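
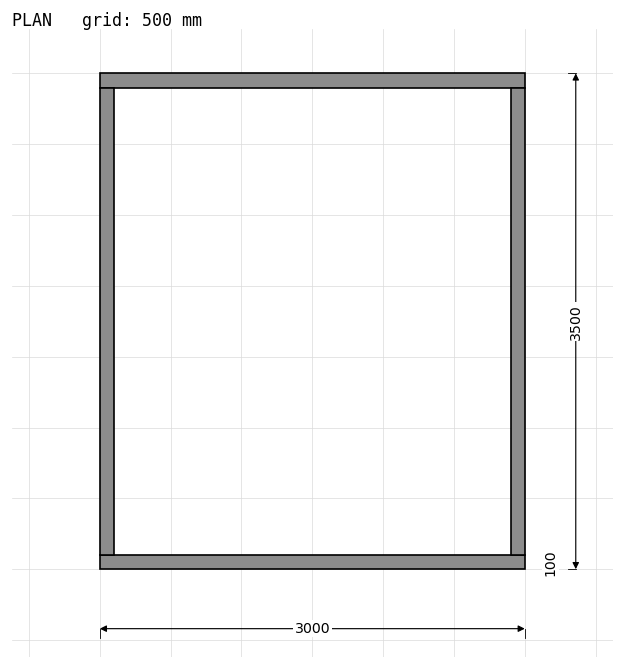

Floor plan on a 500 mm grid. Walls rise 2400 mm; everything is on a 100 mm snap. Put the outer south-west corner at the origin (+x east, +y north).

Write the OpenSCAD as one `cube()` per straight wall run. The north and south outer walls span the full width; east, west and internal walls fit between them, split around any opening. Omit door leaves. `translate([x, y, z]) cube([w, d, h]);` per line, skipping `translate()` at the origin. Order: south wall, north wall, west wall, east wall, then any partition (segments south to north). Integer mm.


cube([3000, 100, 2400]);
translate([0, 3400, 0]) cube([3000, 100, 2400]);
translate([0, 100, 0]) cube([100, 3300, 2400]);
translate([2900, 100, 0]) cube([100, 3300, 2400]);


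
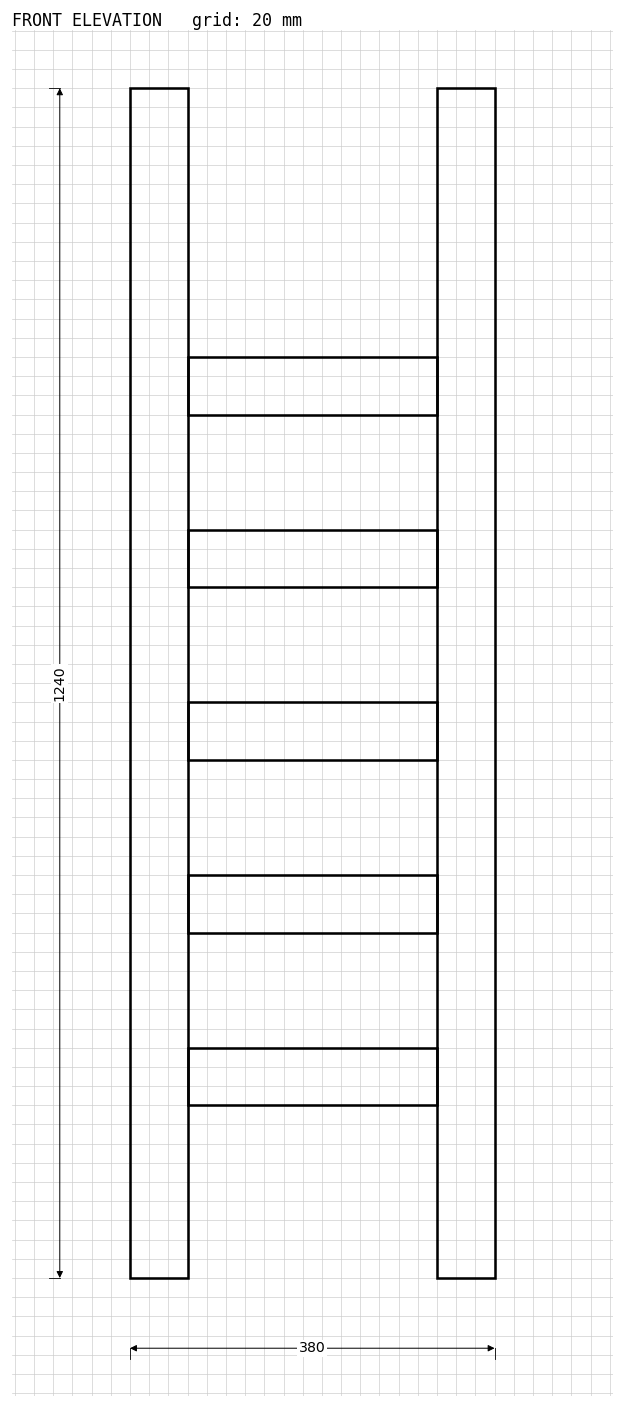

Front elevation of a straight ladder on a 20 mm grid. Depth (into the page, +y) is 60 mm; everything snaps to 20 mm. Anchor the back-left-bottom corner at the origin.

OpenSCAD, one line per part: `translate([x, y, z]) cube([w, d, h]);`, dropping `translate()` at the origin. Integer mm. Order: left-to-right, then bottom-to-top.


cube([60, 60, 1240]);
translate([60, 0, 180]) cube([260, 60, 60]);
translate([60, 0, 360]) cube([260, 60, 60]);
translate([60, 0, 540]) cube([260, 60, 60]);
translate([60, 0, 720]) cube([260, 60, 60]);
translate([60, 0, 900]) cube([260, 60, 60]);
translate([320, 0, 0]) cube([60, 60, 1240]);


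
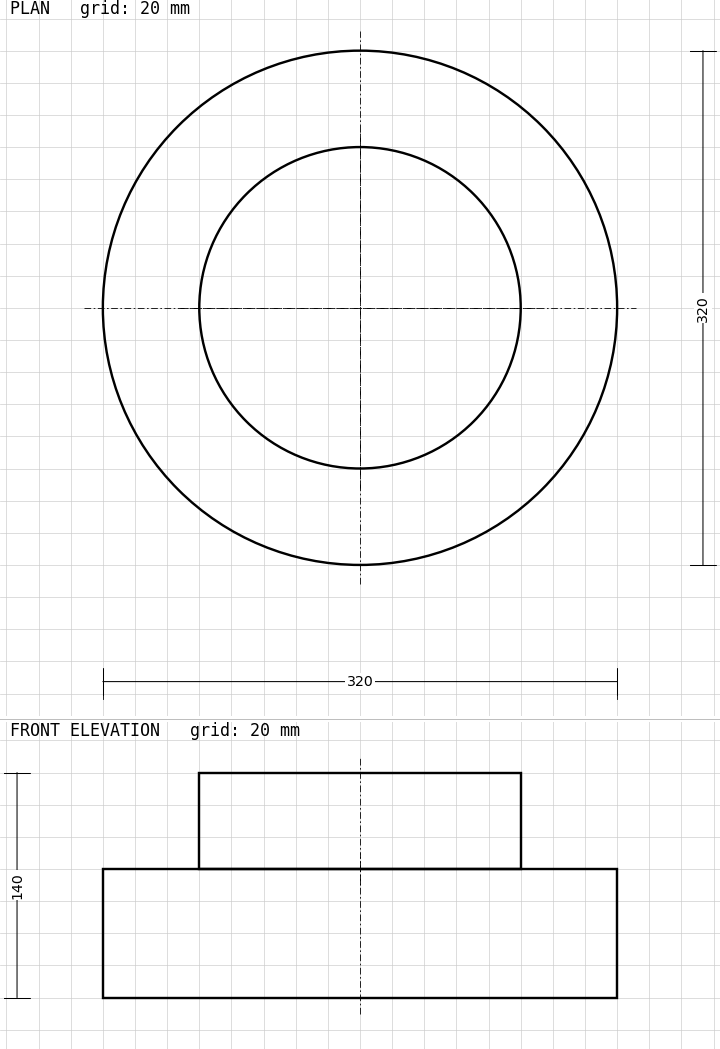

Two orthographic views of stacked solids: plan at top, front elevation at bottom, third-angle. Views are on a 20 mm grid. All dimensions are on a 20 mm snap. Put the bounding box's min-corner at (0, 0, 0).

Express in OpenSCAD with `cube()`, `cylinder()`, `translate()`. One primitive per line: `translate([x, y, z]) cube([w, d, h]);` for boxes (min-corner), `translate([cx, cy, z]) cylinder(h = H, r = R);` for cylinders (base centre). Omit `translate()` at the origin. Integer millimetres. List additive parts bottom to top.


translate([160, 160, 0]) cylinder(h = 80, r = 160);
translate([160, 160, 80]) cylinder(h = 60, r = 100);


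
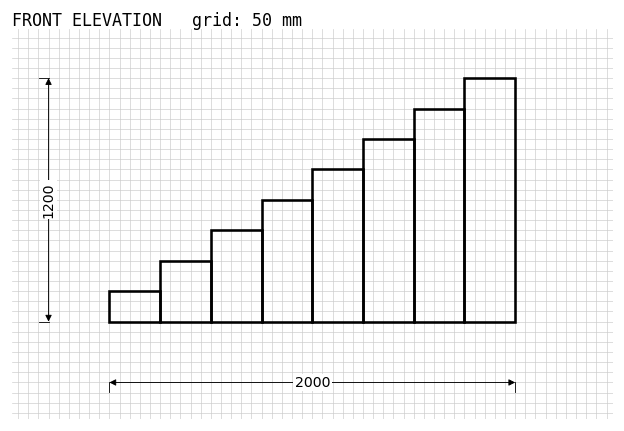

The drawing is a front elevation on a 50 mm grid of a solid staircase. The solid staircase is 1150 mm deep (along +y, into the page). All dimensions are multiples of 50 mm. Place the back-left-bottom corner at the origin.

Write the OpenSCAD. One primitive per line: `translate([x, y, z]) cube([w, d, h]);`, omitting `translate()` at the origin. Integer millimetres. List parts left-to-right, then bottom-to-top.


cube([250, 1150, 150]);
translate([250, 0, 0]) cube([250, 1150, 300]);
translate([500, 0, 0]) cube([250, 1150, 450]);
translate([750, 0, 0]) cube([250, 1150, 600]);
translate([1000, 0, 0]) cube([250, 1150, 750]);
translate([1250, 0, 0]) cube([250, 1150, 900]);
translate([1500, 0, 0]) cube([250, 1150, 1050]);
translate([1750, 0, 0]) cube([250, 1150, 1200]);


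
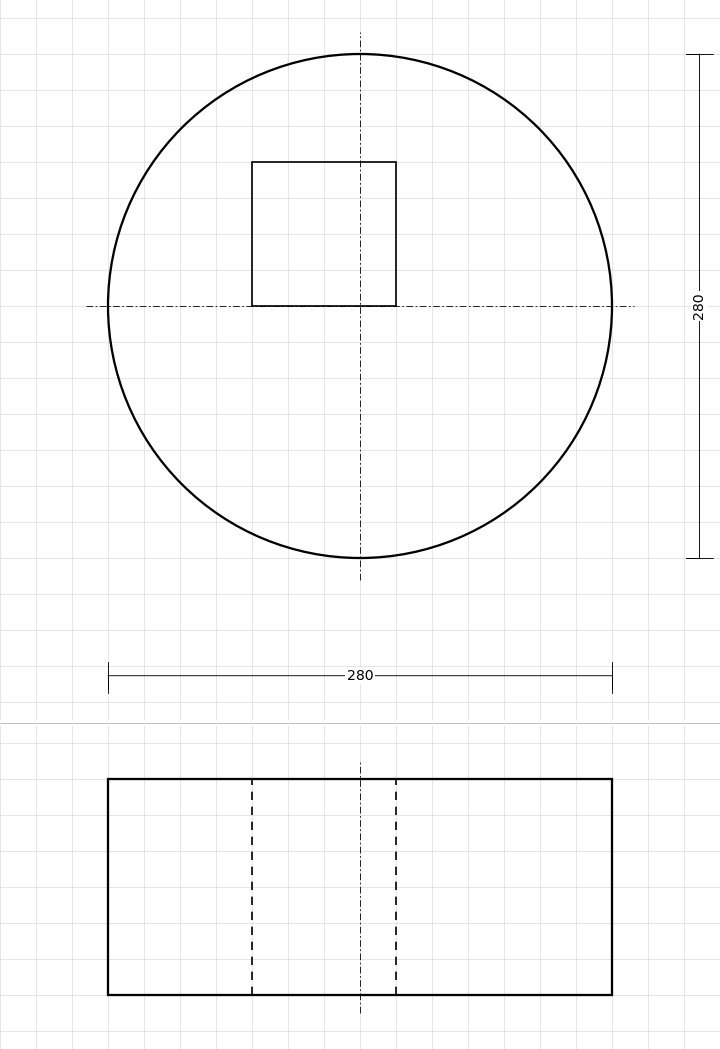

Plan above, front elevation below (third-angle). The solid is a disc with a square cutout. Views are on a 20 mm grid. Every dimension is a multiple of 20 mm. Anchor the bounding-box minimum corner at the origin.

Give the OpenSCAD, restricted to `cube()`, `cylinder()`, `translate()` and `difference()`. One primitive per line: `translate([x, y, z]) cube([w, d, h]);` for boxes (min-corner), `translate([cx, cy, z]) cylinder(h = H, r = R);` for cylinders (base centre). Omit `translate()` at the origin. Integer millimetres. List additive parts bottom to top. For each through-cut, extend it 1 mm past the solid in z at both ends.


difference() {
  translate([140, 140, 0]) cylinder(h = 120, r = 140);
  translate([80, 140, -1]) cube([80, 80, 122]);
}


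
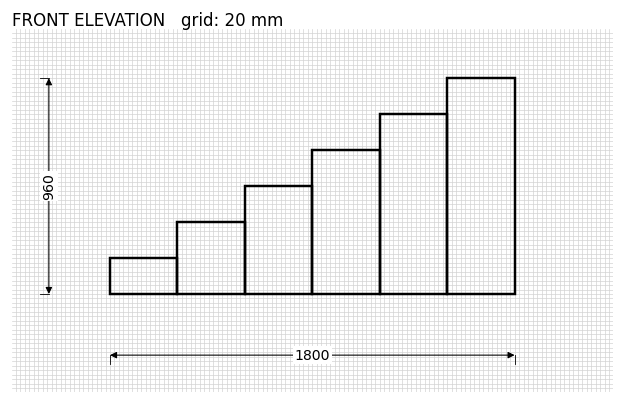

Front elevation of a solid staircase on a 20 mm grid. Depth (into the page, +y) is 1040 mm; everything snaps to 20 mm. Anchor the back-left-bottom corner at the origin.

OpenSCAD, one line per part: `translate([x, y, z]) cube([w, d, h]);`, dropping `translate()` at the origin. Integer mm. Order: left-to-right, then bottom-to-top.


cube([300, 1040, 160]);
translate([300, 0, 0]) cube([300, 1040, 320]);
translate([600, 0, 0]) cube([300, 1040, 480]);
translate([900, 0, 0]) cube([300, 1040, 640]);
translate([1200, 0, 0]) cube([300, 1040, 800]);
translate([1500, 0, 0]) cube([300, 1040, 960]);


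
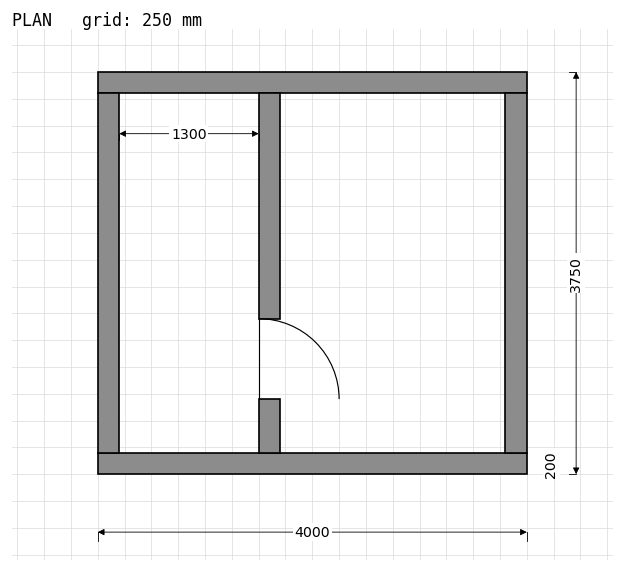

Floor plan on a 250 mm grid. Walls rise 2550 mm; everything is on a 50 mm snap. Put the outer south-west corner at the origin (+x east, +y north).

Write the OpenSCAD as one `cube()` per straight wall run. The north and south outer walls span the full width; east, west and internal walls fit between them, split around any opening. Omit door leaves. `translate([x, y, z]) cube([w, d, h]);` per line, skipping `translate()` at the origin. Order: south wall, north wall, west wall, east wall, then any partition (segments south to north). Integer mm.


cube([4000, 200, 2550]);
translate([0, 3550, 0]) cube([4000, 200, 2550]);
translate([0, 200, 0]) cube([200, 3350, 2550]);
translate([3800, 200, 0]) cube([200, 3350, 2550]);
translate([1500, 200, 0]) cube([200, 500, 2550]);
translate([1500, 1450, 0]) cube([200, 2100, 2550]);


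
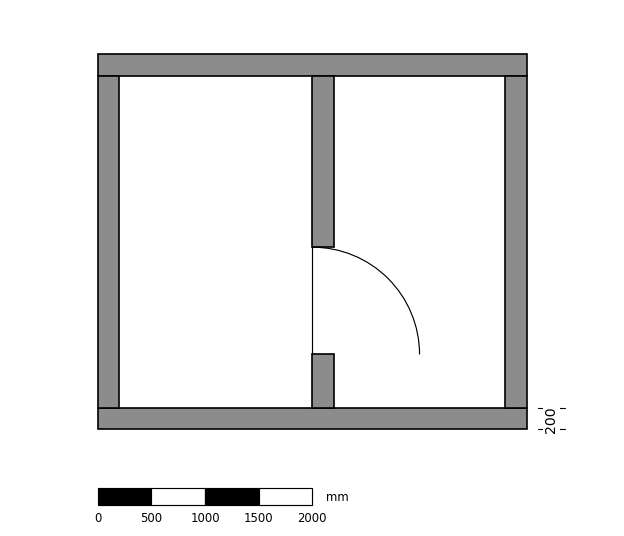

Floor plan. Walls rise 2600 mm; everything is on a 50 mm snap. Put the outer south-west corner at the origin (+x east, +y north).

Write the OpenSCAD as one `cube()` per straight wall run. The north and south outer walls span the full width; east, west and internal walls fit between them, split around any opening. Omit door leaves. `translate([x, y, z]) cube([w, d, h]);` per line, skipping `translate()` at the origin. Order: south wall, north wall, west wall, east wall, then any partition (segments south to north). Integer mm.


cube([4000, 200, 2600]);
translate([0, 3300, 0]) cube([4000, 200, 2600]);
translate([0, 200, 0]) cube([200, 3100, 2600]);
translate([3800, 200, 0]) cube([200, 3100, 2600]);
translate([2000, 200, 0]) cube([200, 500, 2600]);
translate([2000, 1700, 0]) cube([200, 1600, 2600]);


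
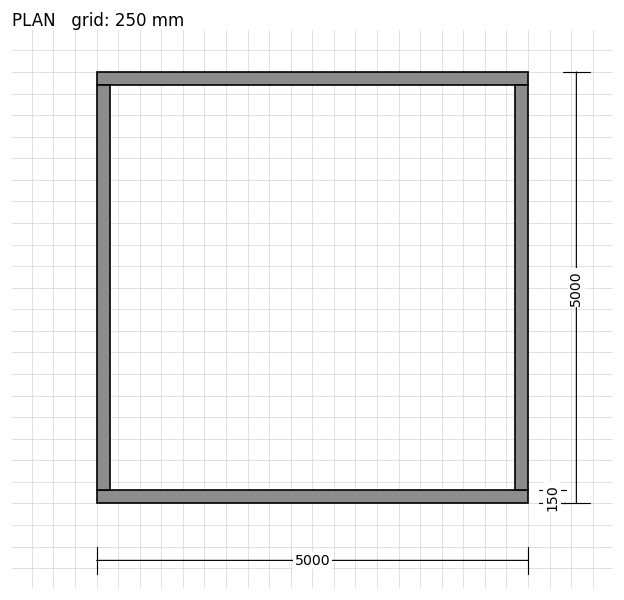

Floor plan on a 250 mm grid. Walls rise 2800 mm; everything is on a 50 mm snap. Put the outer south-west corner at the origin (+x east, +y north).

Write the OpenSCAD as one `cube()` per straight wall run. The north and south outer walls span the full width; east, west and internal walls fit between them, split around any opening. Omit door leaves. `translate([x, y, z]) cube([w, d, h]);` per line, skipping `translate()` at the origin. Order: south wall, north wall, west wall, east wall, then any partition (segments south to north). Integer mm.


cube([5000, 150, 2800]);
translate([0, 4850, 0]) cube([5000, 150, 2800]);
translate([0, 150, 0]) cube([150, 4700, 2800]);
translate([4850, 150, 0]) cube([150, 4700, 2800]);


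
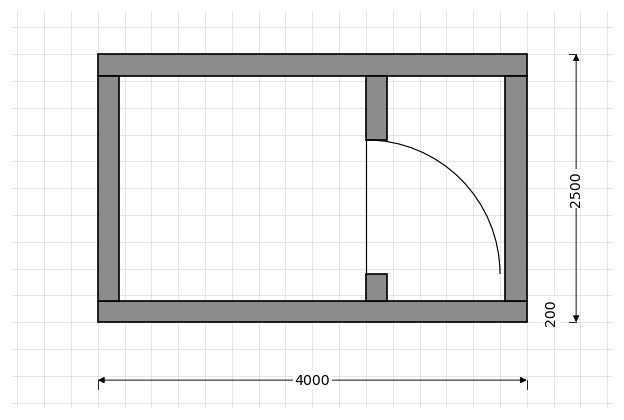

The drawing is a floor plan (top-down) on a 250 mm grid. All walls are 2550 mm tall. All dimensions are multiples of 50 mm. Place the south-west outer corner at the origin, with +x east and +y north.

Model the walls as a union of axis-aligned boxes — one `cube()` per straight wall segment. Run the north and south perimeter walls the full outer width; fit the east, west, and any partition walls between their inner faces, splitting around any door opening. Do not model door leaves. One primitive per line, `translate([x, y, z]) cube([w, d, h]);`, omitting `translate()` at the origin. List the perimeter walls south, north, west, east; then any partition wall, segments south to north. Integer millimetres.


cube([4000, 200, 2550]);
translate([0, 2300, 0]) cube([4000, 200, 2550]);
translate([0, 200, 0]) cube([200, 2100, 2550]);
translate([3800, 200, 0]) cube([200, 2100, 2550]);
translate([2500, 200, 0]) cube([200, 250, 2550]);
translate([2500, 1700, 0]) cube([200, 600, 2550]);


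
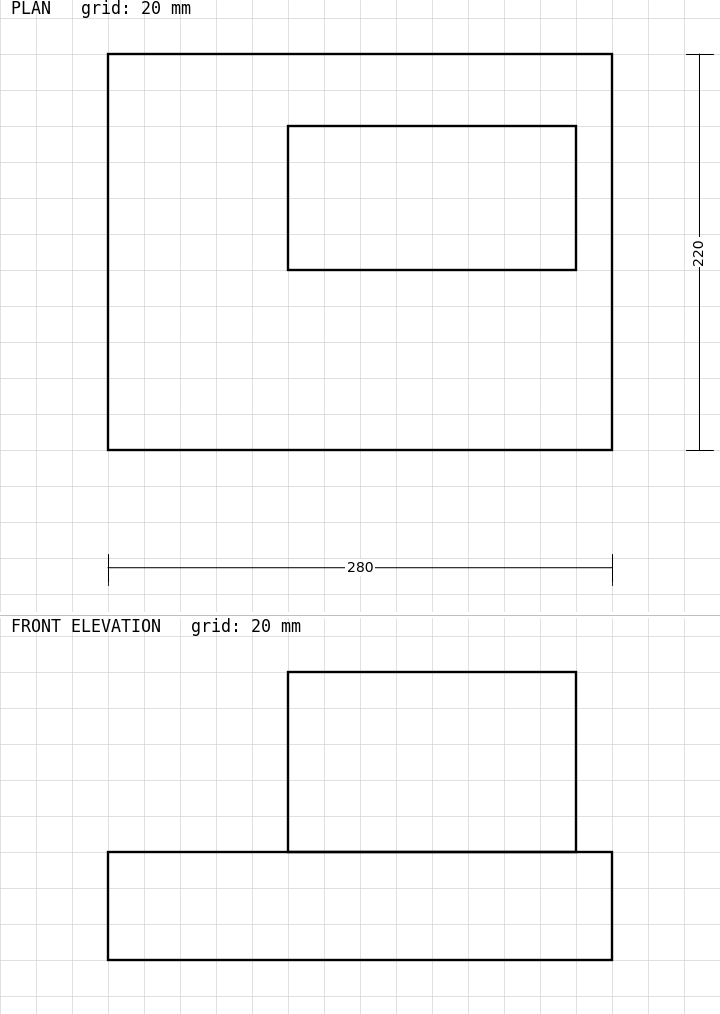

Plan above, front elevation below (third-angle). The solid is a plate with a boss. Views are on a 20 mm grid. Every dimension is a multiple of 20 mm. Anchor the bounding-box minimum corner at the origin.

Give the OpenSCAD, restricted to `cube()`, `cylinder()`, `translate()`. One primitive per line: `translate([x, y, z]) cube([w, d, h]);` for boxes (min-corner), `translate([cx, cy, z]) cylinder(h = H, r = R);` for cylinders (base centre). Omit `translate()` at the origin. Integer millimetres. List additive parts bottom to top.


cube([280, 220, 60]);
translate([100, 100, 60]) cube([160, 80, 100]);


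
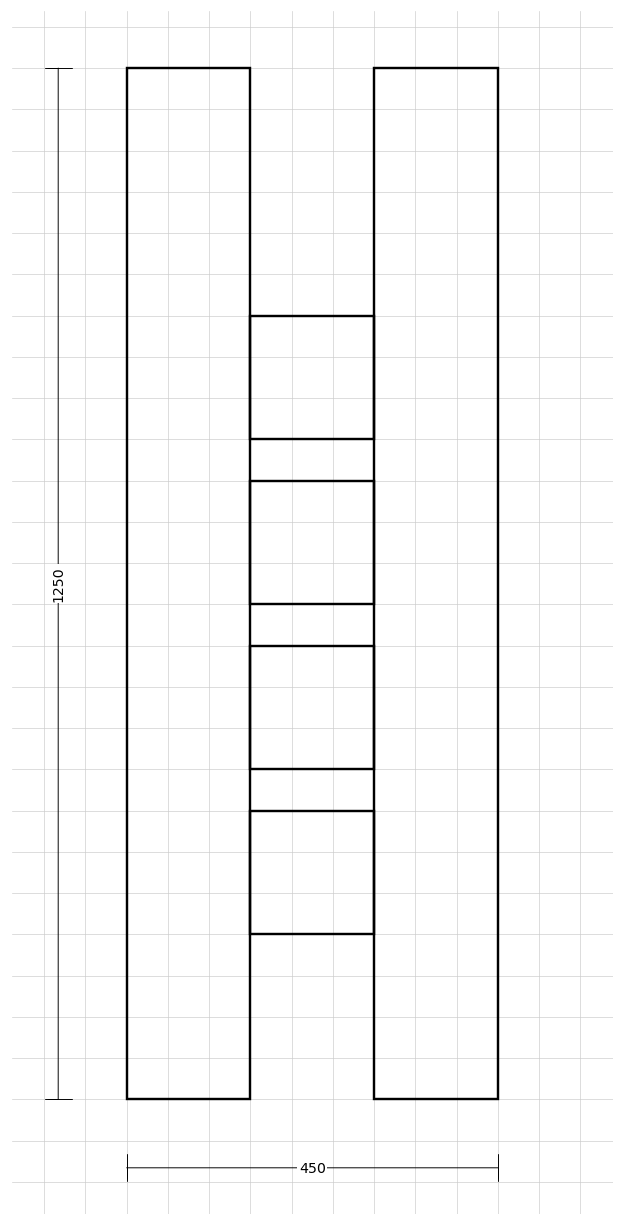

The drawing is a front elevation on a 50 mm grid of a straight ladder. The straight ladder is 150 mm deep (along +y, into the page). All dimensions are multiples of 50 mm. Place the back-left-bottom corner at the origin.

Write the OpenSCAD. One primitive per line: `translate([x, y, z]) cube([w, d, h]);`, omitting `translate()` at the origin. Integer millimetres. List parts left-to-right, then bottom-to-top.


cube([150, 150, 1250]);
translate([150, 0, 200]) cube([150, 150, 150]);
translate([150, 0, 400]) cube([150, 150, 150]);
translate([150, 0, 600]) cube([150, 150, 150]);
translate([150, 0, 800]) cube([150, 150, 150]);
translate([300, 0, 0]) cube([150, 150, 1250]);


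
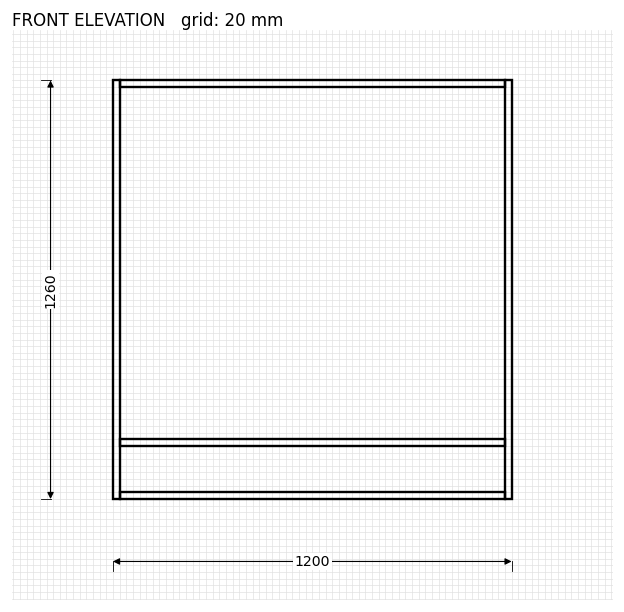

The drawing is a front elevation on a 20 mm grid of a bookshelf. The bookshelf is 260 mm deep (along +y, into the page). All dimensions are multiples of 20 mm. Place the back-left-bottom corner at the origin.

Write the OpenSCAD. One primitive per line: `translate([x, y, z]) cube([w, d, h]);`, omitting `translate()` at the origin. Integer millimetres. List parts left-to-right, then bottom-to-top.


cube([20, 260, 1260]);
translate([20, 0, 0]) cube([1160, 260, 20]);
translate([20, 0, 160]) cube([1160, 260, 20]);
translate([20, 0, 1240]) cube([1160, 260, 20]);
translate([1180, 0, 0]) cube([20, 260, 1260]);


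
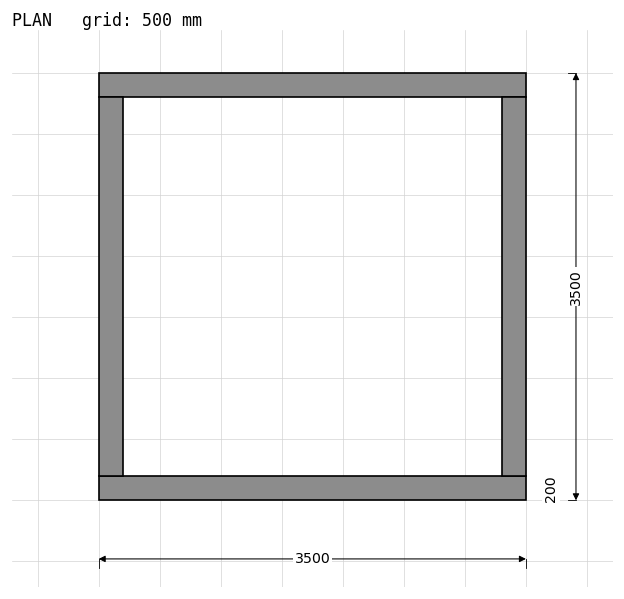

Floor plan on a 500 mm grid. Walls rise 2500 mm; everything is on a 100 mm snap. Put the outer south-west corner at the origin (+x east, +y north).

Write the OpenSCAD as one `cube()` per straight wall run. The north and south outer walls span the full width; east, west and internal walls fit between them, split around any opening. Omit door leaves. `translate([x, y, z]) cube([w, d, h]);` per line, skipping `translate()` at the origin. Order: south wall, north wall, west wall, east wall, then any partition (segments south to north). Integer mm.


cube([3500, 200, 2500]);
translate([0, 3300, 0]) cube([3500, 200, 2500]);
translate([0, 200, 0]) cube([200, 3100, 2500]);
translate([3300, 200, 0]) cube([200, 3100, 2500]);


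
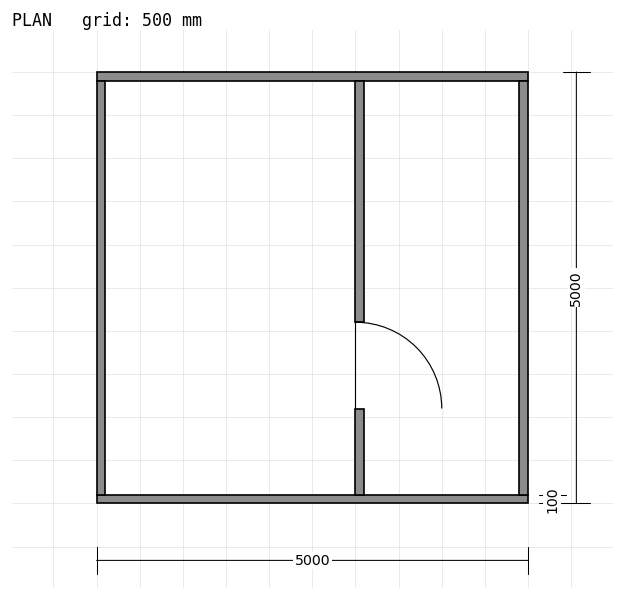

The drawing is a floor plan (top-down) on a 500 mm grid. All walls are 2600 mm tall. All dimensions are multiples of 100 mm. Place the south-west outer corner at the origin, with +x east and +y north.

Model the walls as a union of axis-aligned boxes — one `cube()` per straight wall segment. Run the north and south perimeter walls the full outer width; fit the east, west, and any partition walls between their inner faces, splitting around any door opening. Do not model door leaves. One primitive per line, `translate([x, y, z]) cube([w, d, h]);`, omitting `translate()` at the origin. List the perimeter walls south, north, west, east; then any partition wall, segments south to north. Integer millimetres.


cube([5000, 100, 2600]);
translate([0, 4900, 0]) cube([5000, 100, 2600]);
translate([0, 100, 0]) cube([100, 4800, 2600]);
translate([4900, 100, 0]) cube([100, 4800, 2600]);
translate([3000, 100, 0]) cube([100, 1000, 2600]);
translate([3000, 2100, 0]) cube([100, 2800, 2600]);


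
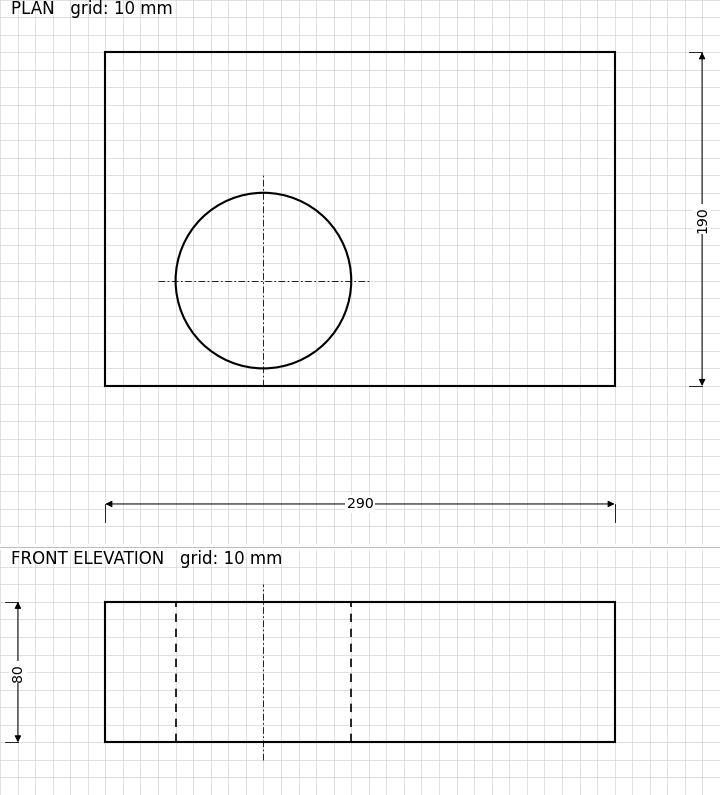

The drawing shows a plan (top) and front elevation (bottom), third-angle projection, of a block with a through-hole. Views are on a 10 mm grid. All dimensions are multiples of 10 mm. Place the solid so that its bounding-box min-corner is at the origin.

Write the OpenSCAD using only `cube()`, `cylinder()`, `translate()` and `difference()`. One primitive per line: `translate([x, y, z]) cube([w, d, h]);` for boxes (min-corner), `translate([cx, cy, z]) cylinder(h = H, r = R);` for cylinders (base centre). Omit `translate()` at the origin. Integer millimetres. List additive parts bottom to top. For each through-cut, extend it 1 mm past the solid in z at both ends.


difference() {
  cube([290, 190, 80]);
  translate([90, 60, -1]) cylinder(h = 82, r = 50);
}


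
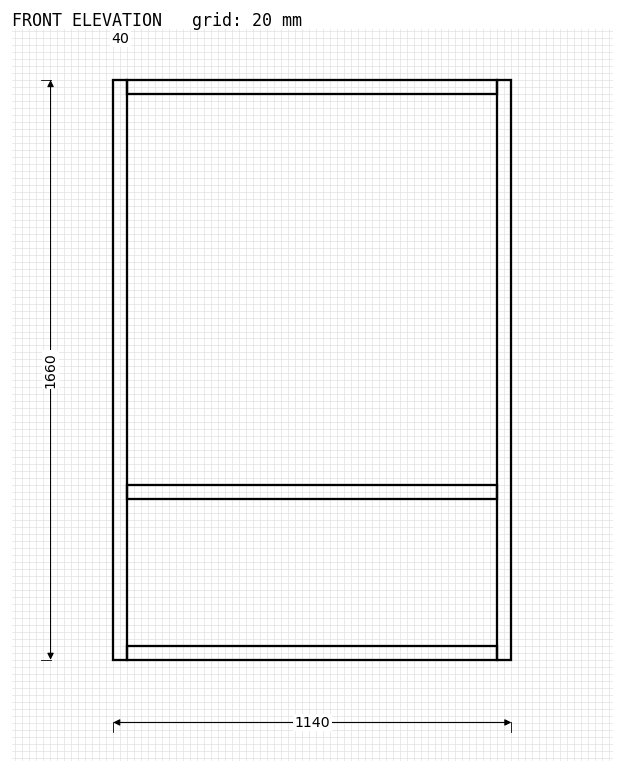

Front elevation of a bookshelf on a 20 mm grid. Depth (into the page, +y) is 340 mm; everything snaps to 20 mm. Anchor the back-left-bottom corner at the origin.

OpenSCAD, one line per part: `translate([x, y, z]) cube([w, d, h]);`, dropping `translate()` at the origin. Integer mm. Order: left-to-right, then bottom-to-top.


cube([40, 340, 1660]);
translate([40, 0, 0]) cube([1060, 340, 40]);
translate([40, 0, 460]) cube([1060, 340, 40]);
translate([40, 0, 1620]) cube([1060, 340, 40]);
translate([1100, 0, 0]) cube([40, 340, 1660]);


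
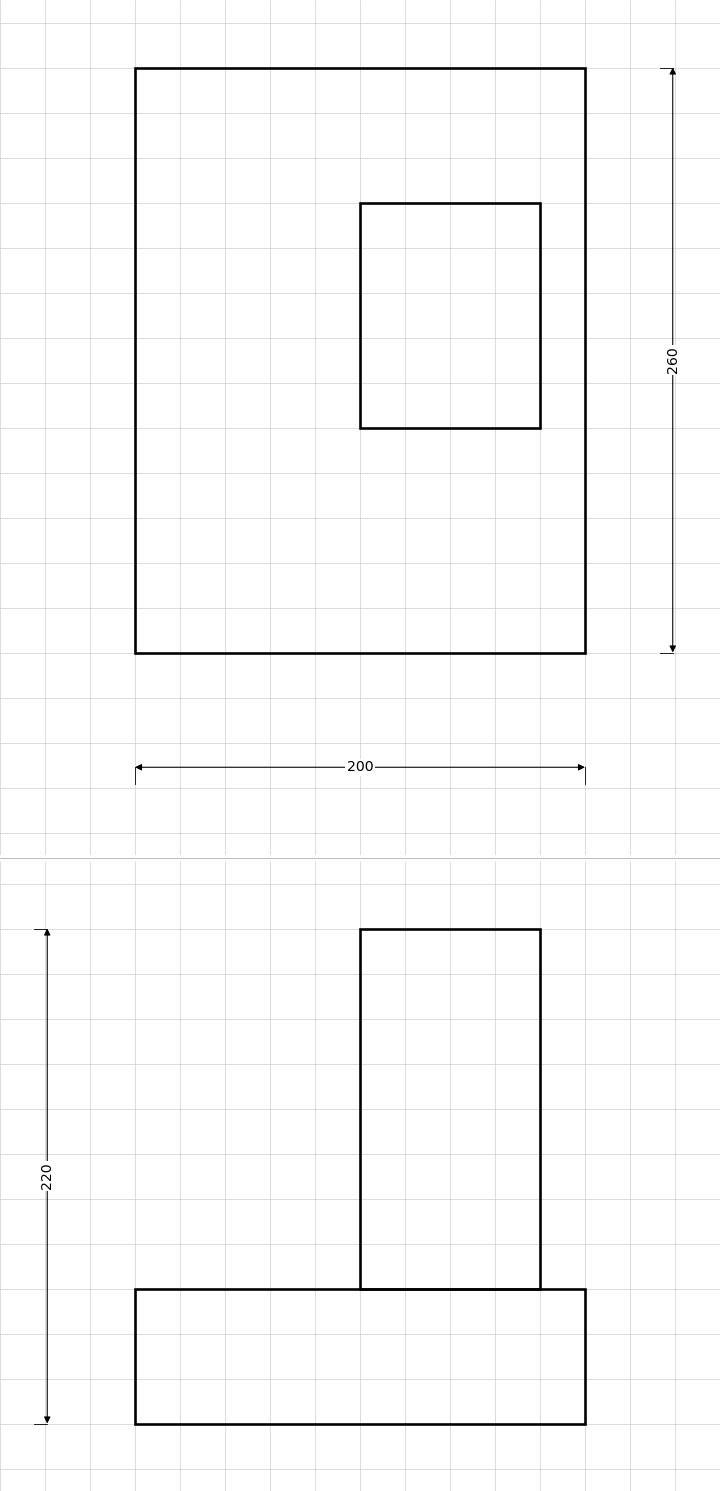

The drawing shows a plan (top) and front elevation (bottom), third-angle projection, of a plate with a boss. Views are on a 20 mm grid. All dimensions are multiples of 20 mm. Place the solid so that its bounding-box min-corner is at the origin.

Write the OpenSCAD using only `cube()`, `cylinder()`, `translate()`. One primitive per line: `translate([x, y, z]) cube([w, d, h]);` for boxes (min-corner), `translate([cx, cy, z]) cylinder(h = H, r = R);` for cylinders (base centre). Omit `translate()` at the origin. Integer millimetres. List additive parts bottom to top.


cube([200, 260, 60]);
translate([100, 100, 60]) cube([80, 100, 160]);


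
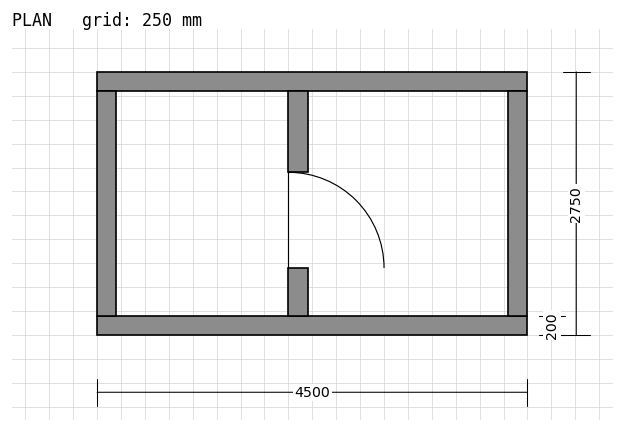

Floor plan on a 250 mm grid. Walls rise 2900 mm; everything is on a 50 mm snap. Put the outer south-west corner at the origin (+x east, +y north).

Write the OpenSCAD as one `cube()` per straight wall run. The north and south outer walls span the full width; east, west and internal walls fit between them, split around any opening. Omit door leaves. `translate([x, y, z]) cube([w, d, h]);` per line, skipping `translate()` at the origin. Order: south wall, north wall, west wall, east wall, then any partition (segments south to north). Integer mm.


cube([4500, 200, 2900]);
translate([0, 2550, 0]) cube([4500, 200, 2900]);
translate([0, 200, 0]) cube([200, 2350, 2900]);
translate([4300, 200, 0]) cube([200, 2350, 2900]);
translate([2000, 200, 0]) cube([200, 500, 2900]);
translate([2000, 1700, 0]) cube([200, 850, 2900]);


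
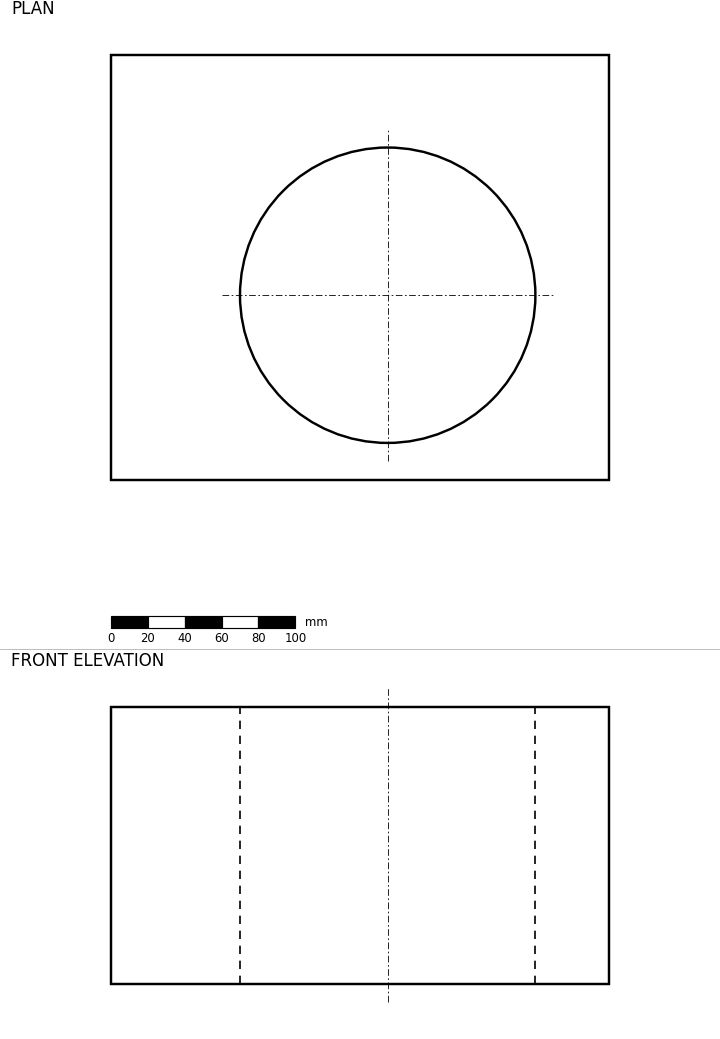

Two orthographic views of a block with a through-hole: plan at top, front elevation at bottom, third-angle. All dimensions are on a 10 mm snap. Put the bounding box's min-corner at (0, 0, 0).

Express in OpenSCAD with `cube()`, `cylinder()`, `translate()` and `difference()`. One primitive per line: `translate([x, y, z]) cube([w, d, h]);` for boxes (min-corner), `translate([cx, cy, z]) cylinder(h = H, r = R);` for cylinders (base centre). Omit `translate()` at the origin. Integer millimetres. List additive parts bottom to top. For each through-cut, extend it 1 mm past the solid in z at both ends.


difference() {
  cube([270, 230, 150]);
  translate([150, 100, -1]) cylinder(h = 152, r = 80);
}


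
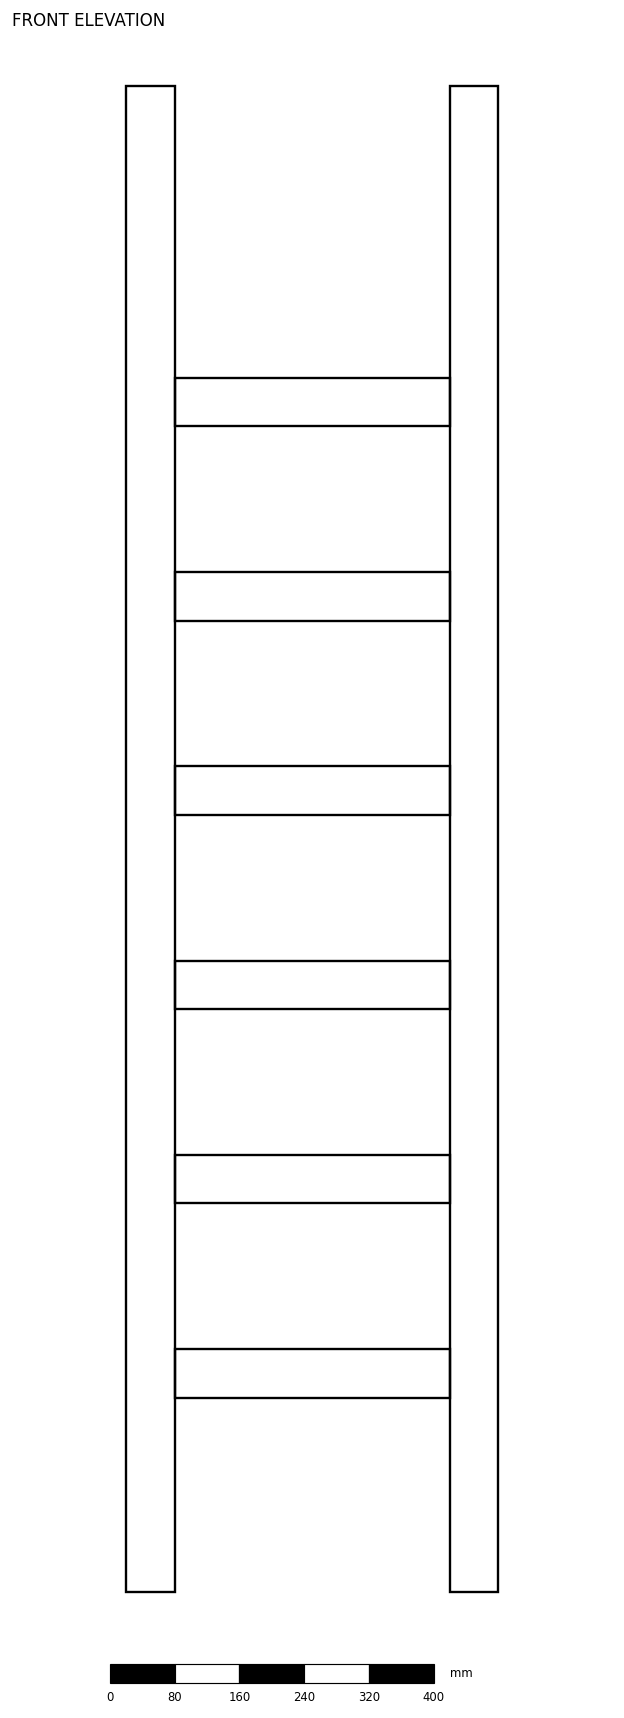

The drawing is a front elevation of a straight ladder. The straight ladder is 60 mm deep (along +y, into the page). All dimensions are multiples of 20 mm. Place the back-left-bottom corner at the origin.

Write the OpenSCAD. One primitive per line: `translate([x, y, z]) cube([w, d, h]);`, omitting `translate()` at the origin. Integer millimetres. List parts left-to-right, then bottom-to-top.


cube([60, 60, 1860]);
translate([60, 0, 240]) cube([340, 60, 60]);
translate([60, 0, 480]) cube([340, 60, 60]);
translate([60, 0, 720]) cube([340, 60, 60]);
translate([60, 0, 960]) cube([340, 60, 60]);
translate([60, 0, 1200]) cube([340, 60, 60]);
translate([60, 0, 1440]) cube([340, 60, 60]);
translate([400, 0, 0]) cube([60, 60, 1860]);


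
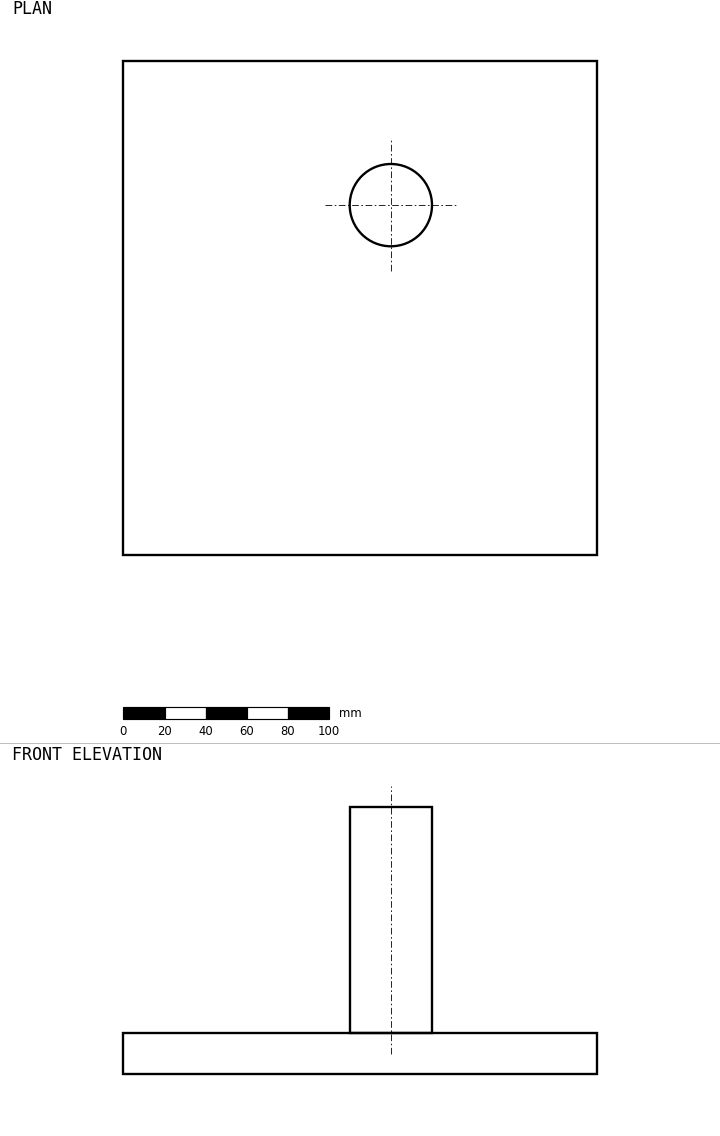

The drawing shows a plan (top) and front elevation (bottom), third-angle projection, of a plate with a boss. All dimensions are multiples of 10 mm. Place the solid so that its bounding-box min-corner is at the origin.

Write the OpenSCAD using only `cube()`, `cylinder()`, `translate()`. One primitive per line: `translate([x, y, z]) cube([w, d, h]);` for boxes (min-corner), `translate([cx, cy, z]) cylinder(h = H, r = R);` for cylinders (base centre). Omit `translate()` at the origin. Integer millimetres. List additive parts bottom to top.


cube([230, 240, 20]);
translate([130, 170, 20]) cylinder(h = 110, r = 20);


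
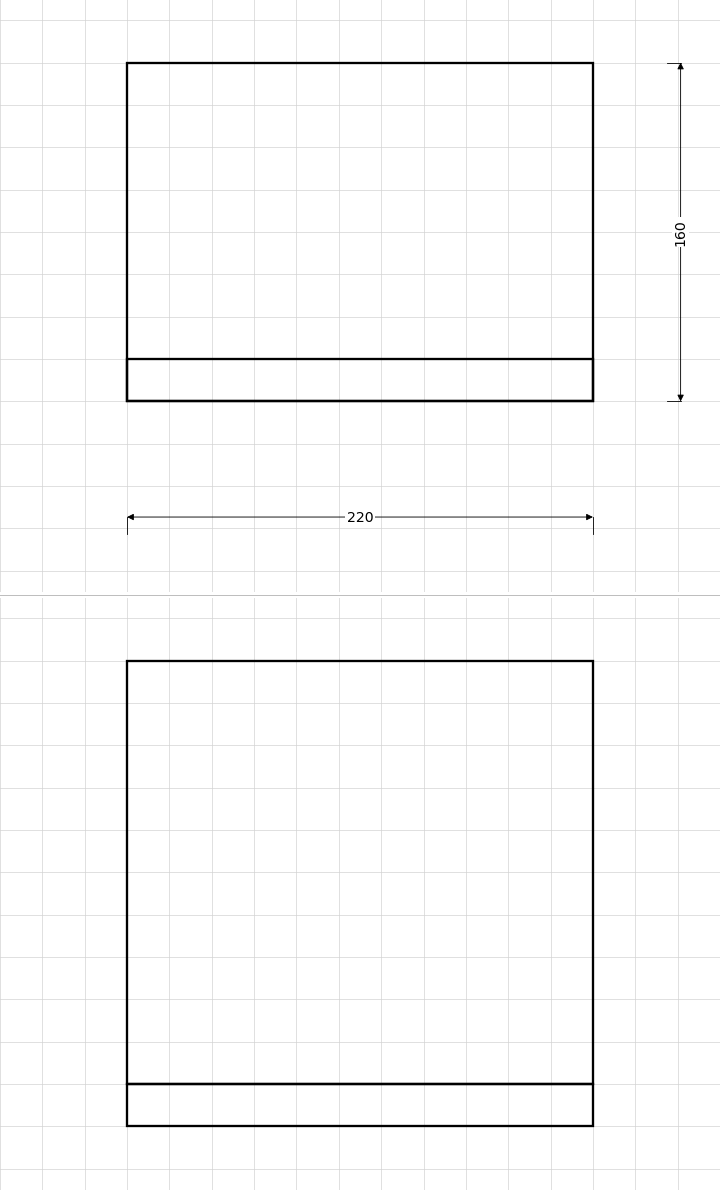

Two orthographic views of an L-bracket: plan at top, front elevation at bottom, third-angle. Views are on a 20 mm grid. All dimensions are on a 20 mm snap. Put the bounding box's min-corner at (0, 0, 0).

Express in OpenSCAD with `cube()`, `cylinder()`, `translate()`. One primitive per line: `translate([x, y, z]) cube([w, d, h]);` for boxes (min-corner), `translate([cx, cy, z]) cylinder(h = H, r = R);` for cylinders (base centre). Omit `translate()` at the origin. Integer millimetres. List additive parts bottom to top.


cube([220, 160, 20]);
translate([0, 0, 20]) cube([220, 20, 200]);


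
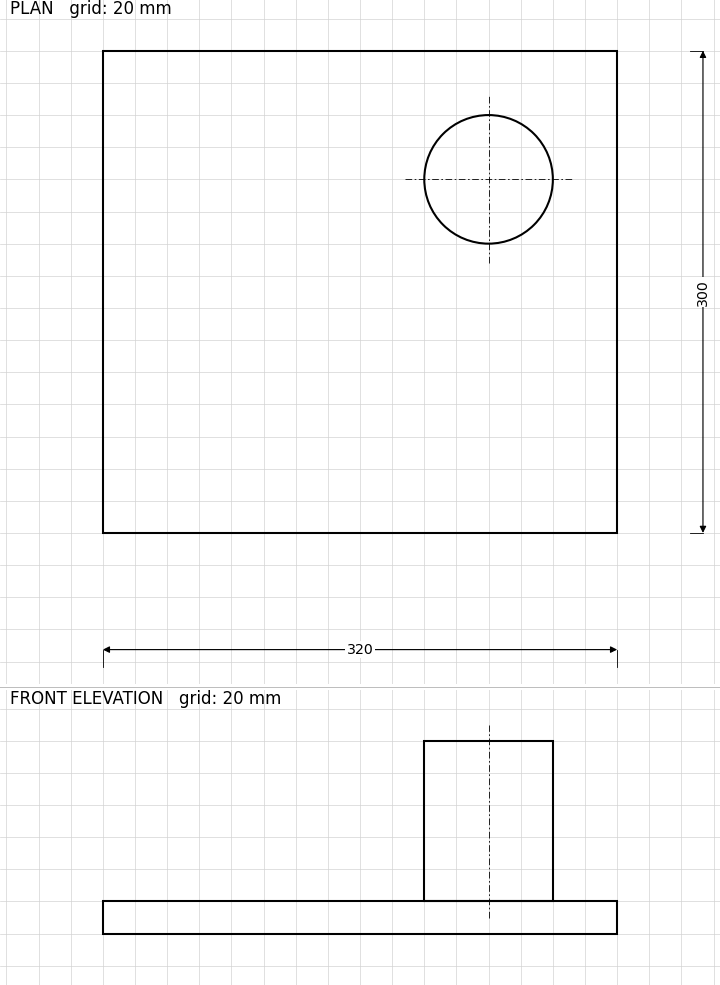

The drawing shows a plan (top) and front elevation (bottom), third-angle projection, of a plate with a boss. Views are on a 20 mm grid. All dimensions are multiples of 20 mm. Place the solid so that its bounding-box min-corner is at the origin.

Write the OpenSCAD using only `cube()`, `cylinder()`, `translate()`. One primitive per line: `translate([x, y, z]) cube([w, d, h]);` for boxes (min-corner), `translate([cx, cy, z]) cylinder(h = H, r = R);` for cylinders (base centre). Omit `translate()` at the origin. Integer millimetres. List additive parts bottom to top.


cube([320, 300, 20]);
translate([240, 220, 20]) cylinder(h = 100, r = 40);


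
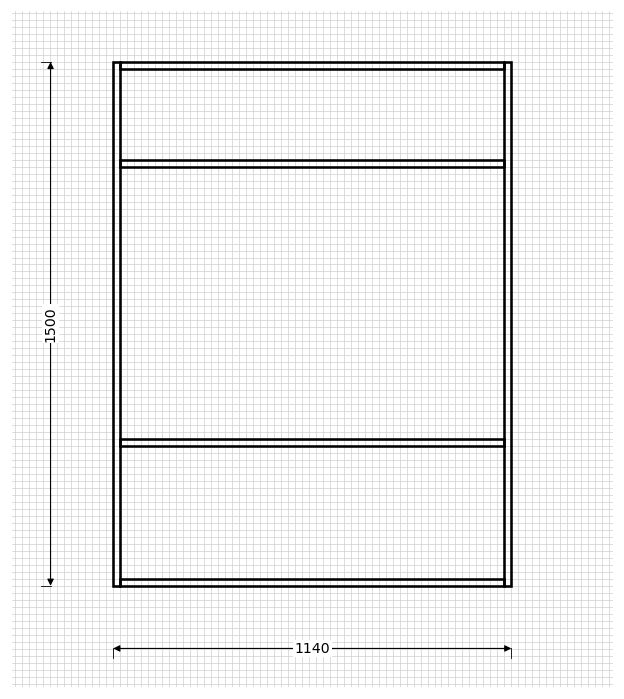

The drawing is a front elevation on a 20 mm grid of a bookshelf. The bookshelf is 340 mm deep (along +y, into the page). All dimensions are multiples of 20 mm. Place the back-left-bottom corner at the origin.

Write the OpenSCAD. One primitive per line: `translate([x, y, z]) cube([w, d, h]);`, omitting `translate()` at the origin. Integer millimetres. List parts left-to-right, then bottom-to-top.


cube([20, 340, 1500]);
translate([20, 0, 0]) cube([1100, 340, 20]);
translate([20, 0, 400]) cube([1100, 340, 20]);
translate([20, 0, 1200]) cube([1100, 340, 20]);
translate([20, 0, 1480]) cube([1100, 340, 20]);
translate([1120, 0, 0]) cube([20, 340, 1500]);


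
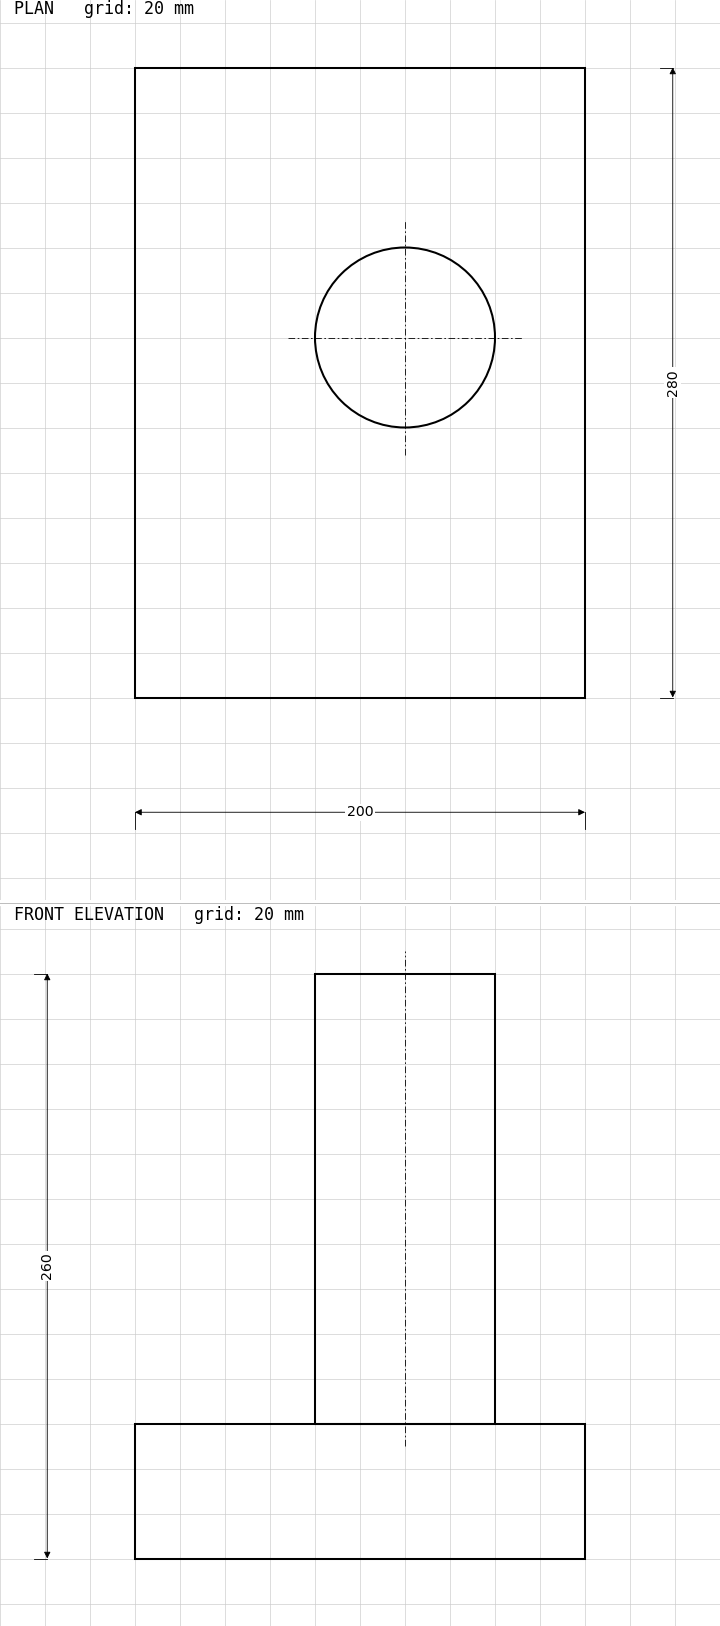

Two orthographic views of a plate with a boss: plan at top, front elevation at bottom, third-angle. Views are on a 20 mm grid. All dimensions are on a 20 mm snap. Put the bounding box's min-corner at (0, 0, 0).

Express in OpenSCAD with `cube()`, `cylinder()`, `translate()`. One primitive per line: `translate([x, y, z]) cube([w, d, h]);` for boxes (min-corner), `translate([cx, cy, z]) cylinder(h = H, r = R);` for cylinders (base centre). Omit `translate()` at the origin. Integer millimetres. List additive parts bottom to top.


cube([200, 280, 60]);
translate([120, 160, 60]) cylinder(h = 200, r = 40);


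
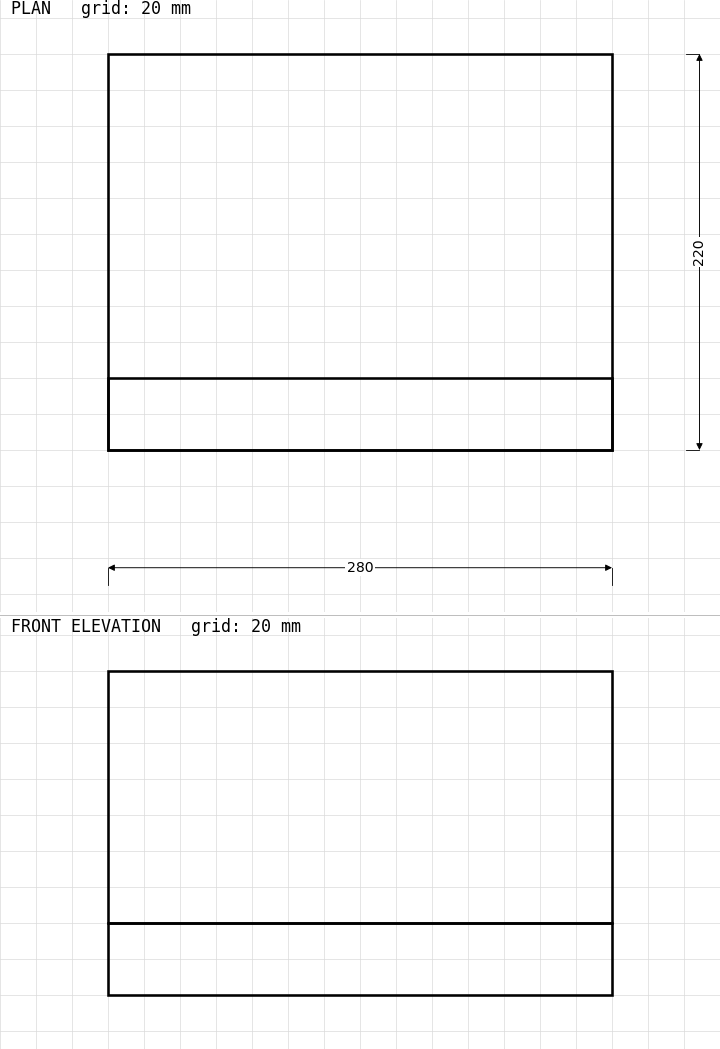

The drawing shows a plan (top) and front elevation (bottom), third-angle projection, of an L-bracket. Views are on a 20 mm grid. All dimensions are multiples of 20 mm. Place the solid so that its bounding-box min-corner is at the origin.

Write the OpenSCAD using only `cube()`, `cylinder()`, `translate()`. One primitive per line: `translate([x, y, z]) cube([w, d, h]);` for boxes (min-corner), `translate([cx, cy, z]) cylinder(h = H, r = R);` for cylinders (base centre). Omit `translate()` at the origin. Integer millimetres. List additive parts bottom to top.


cube([280, 220, 40]);
translate([0, 0, 40]) cube([280, 40, 140]);


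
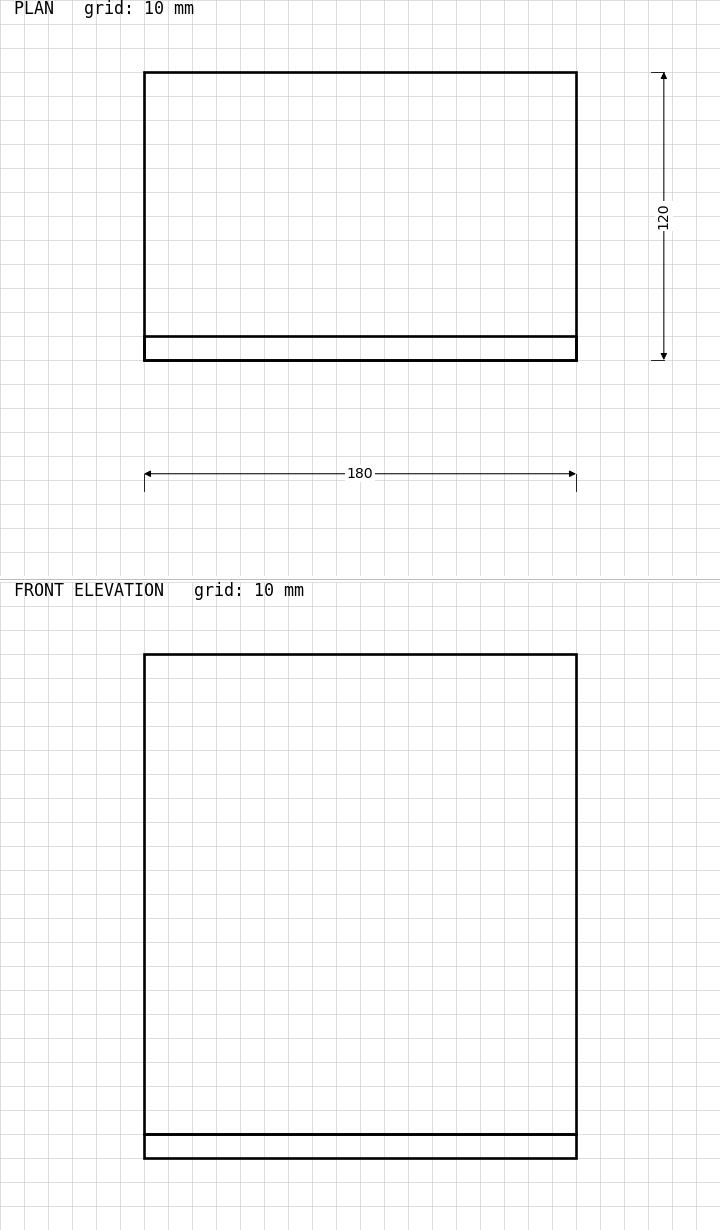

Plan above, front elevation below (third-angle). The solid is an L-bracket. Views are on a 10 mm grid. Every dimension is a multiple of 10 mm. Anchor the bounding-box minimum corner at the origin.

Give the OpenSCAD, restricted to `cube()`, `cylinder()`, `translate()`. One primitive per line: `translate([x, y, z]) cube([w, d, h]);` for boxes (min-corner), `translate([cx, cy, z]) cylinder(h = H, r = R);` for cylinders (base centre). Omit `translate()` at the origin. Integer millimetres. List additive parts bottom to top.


cube([180, 120, 10]);
translate([0, 0, 10]) cube([180, 10, 200]);


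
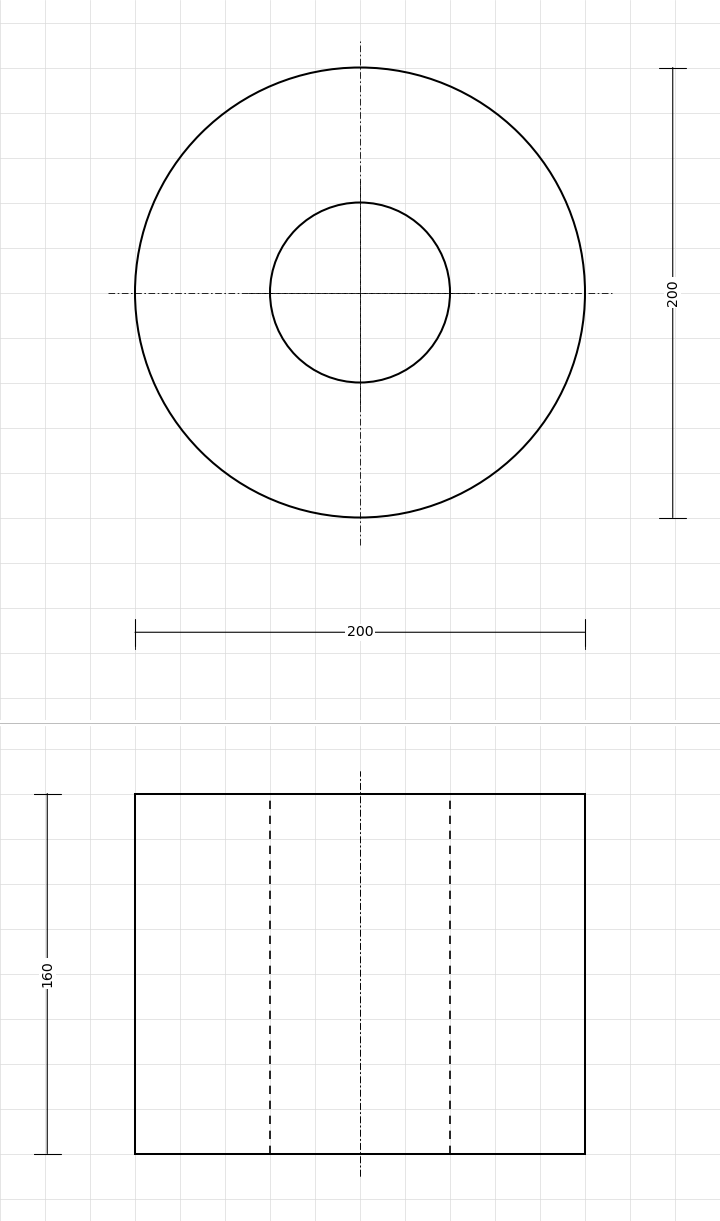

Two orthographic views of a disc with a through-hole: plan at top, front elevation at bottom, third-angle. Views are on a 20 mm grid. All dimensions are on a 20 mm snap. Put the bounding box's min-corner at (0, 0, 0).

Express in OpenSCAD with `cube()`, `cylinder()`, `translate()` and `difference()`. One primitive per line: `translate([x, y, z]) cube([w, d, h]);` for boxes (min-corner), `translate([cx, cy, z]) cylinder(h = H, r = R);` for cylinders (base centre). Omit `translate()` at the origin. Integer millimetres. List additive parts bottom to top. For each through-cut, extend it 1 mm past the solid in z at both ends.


difference() {
  translate([100, 100, 0]) cylinder(h = 160, r = 100);
  translate([100, 100, -1]) cylinder(h = 162, r = 40);
}


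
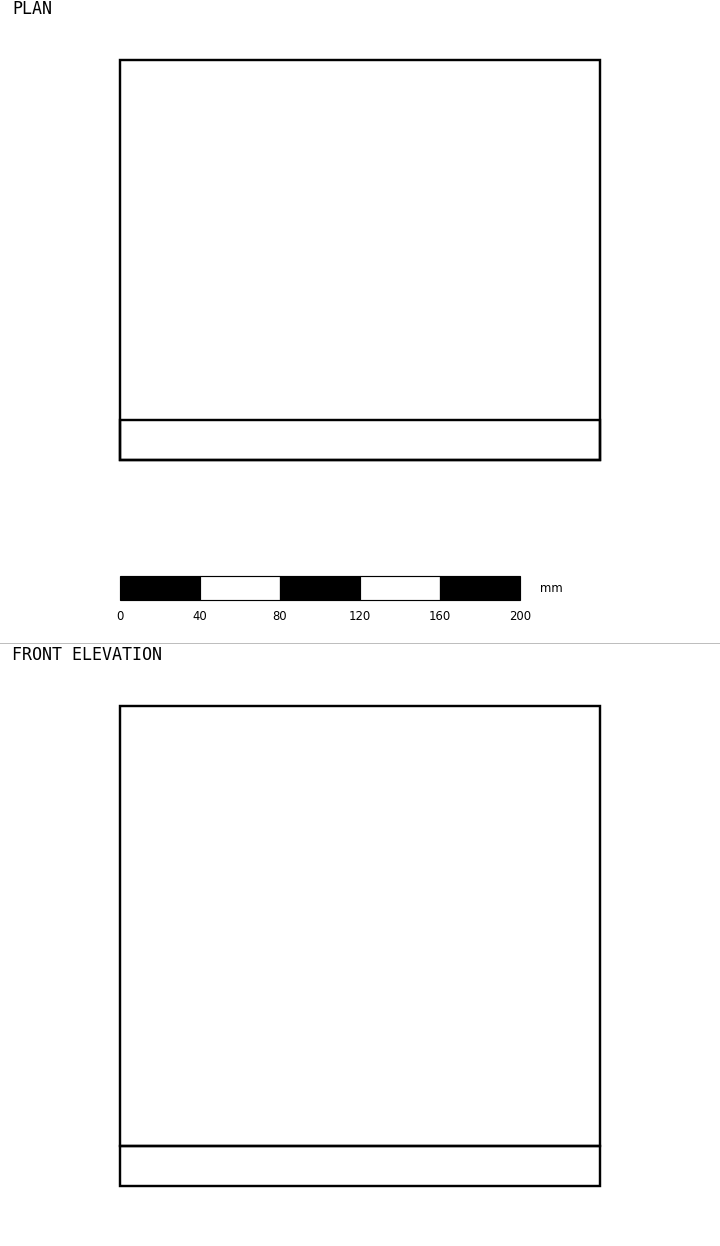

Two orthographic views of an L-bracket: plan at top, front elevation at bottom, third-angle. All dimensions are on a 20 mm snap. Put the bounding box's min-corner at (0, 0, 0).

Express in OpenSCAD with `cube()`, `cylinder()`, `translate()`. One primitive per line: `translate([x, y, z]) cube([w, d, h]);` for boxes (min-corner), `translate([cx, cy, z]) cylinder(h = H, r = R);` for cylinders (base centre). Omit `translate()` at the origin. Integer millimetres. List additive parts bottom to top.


cube([240, 200, 20]);
translate([0, 0, 20]) cube([240, 20, 220]);


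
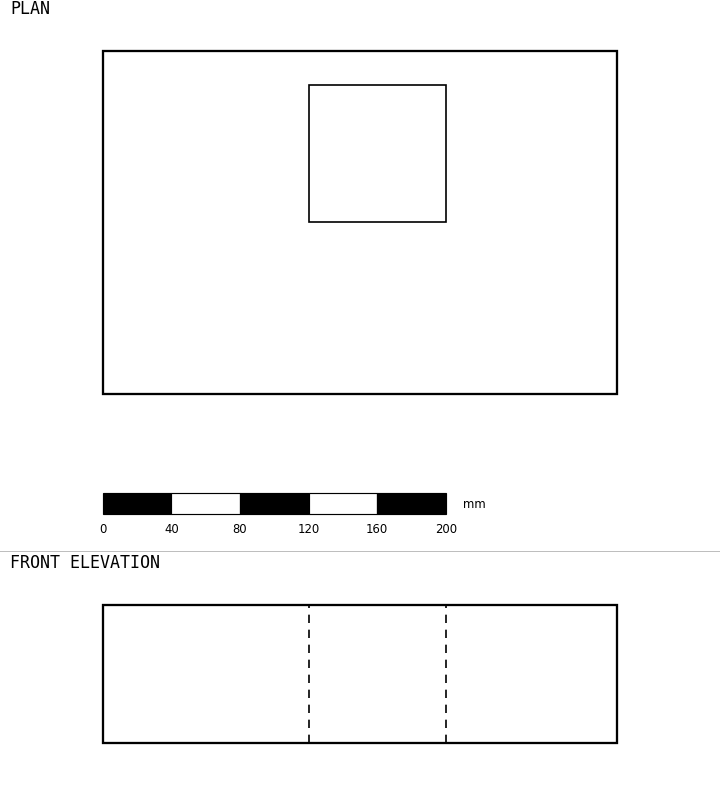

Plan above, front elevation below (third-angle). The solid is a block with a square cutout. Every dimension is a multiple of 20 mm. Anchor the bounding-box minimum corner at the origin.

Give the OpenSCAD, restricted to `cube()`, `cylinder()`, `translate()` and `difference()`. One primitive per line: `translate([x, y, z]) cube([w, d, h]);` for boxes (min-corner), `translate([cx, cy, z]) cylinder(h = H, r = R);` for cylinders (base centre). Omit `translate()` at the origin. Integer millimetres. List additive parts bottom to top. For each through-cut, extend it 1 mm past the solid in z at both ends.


difference() {
  cube([300, 200, 80]);
  translate([120, 100, -1]) cube([80, 80, 82]);
}


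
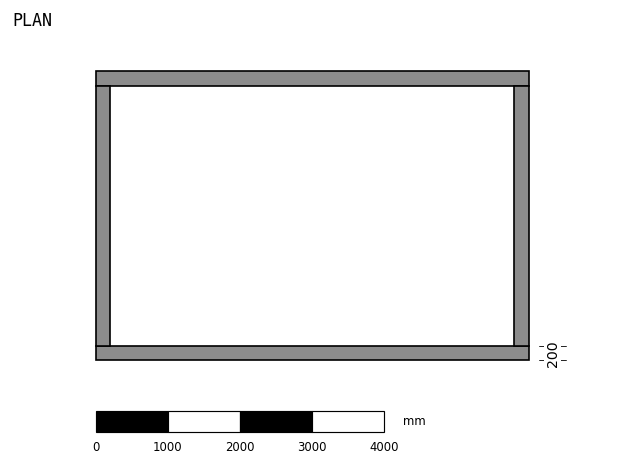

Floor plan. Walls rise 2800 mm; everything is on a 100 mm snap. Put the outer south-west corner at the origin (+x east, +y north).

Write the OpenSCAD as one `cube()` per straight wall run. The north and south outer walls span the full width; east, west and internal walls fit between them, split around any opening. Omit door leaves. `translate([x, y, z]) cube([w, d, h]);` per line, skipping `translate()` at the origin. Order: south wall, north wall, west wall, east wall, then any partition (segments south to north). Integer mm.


cube([6000, 200, 2800]);
translate([0, 3800, 0]) cube([6000, 200, 2800]);
translate([0, 200, 0]) cube([200, 3600, 2800]);
translate([5800, 200, 0]) cube([200, 3600, 2800]);


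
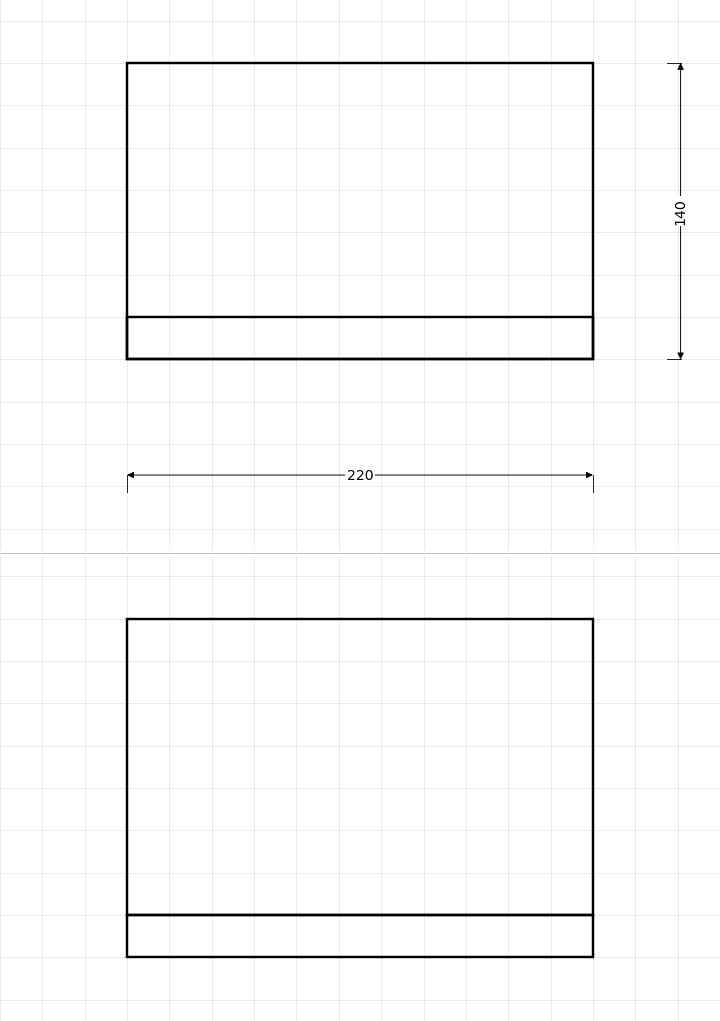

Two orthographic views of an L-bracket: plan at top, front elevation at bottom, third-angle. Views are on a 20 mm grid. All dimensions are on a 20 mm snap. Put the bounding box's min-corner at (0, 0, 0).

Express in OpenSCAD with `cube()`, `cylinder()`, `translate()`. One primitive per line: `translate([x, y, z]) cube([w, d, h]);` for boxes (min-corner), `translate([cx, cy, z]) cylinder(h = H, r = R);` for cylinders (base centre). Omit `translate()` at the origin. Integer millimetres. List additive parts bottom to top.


cube([220, 140, 20]);
translate([0, 0, 20]) cube([220, 20, 140]);


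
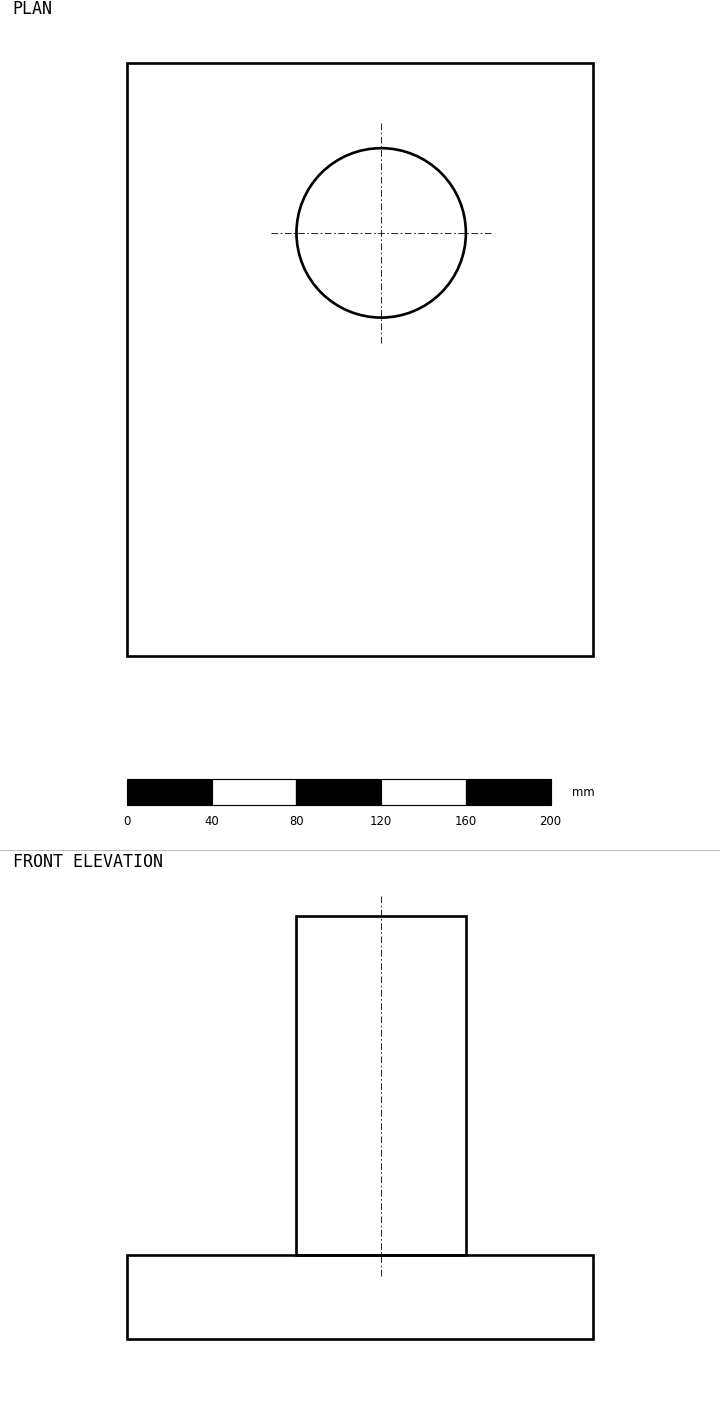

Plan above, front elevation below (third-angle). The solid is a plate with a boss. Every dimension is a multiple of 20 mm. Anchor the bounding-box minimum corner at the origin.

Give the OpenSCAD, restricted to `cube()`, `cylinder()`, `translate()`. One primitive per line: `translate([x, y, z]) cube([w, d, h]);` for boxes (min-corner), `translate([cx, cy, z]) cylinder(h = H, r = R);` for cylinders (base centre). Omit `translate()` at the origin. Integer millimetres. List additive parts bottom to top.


cube([220, 280, 40]);
translate([120, 200, 40]) cylinder(h = 160, r = 40);


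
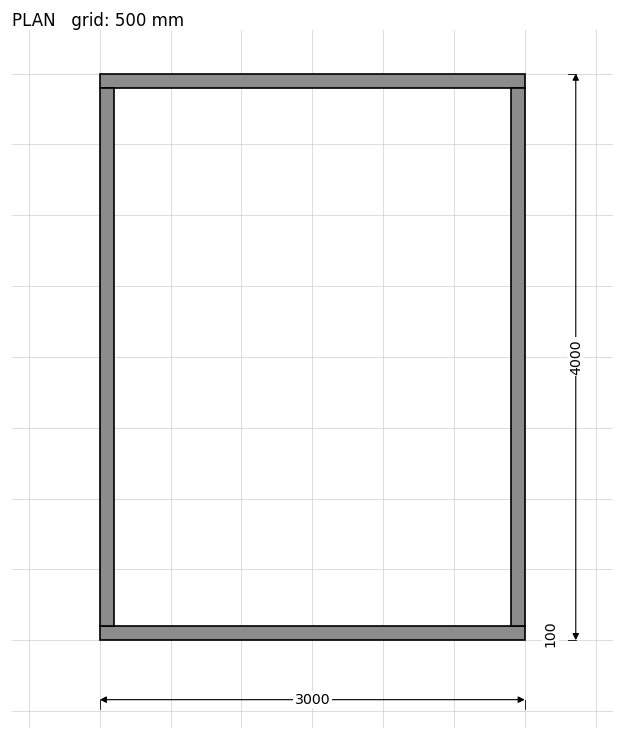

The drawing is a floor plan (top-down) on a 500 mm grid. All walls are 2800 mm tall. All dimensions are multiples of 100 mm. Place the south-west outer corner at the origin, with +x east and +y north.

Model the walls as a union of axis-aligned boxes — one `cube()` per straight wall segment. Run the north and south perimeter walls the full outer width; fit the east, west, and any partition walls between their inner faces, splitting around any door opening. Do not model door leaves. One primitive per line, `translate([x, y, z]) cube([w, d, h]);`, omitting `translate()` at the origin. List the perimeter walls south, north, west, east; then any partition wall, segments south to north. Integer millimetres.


cube([3000, 100, 2800]);
translate([0, 3900, 0]) cube([3000, 100, 2800]);
translate([0, 100, 0]) cube([100, 3800, 2800]);
translate([2900, 100, 0]) cube([100, 3800, 2800]);
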